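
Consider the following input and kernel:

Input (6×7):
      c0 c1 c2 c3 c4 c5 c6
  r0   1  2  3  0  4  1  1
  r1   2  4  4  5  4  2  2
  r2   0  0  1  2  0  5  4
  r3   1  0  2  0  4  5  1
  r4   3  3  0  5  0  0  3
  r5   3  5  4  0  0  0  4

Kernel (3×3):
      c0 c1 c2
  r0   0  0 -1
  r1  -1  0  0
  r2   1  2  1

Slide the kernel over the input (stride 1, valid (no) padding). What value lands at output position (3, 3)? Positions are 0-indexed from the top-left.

-10

The receptive field on the input at this output position is [0 4 5 / 5 0 0 / 0 0 0]. Elementwise product with the kernel and sum: 5·-1 + 5·-1 + 0·1 + 0·2 + 0·1.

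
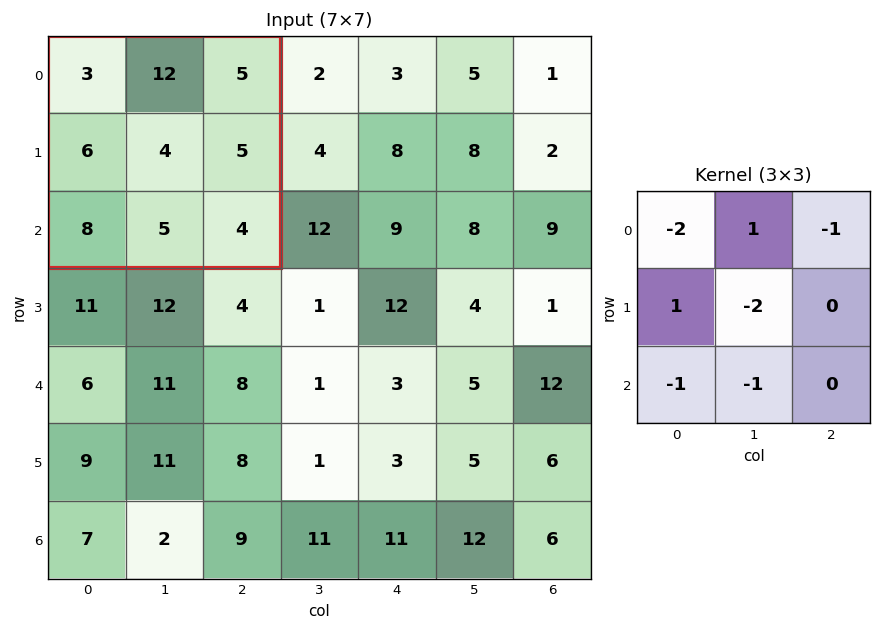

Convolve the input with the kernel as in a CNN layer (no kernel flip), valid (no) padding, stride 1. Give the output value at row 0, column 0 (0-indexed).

The receptive field on the input at this output position is [3 12 5 / 6 4 5 / 8 5 4]. Elementwise product with the kernel and sum: 3·-2 + 12·1 + 5·-1 + 6·1 + 4·-2 + 8·-1 + 5·-1.

-14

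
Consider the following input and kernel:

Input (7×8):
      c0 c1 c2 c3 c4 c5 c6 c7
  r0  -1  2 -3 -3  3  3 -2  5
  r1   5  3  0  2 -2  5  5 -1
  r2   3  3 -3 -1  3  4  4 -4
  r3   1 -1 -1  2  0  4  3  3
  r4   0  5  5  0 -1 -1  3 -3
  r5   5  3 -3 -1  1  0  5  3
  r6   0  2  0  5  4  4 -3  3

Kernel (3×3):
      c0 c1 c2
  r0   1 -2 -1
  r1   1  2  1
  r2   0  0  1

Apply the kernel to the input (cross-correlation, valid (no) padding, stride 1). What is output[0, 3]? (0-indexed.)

The receptive field on the input at this output position is [-3 3 3 / 2 -2 5 / -1 3 4]. Elementwise product with the kernel and sum: -3·1 + 3·-2 + 3·-1 + 2·1 + -2·2 + 5·1 + 4·1.

-5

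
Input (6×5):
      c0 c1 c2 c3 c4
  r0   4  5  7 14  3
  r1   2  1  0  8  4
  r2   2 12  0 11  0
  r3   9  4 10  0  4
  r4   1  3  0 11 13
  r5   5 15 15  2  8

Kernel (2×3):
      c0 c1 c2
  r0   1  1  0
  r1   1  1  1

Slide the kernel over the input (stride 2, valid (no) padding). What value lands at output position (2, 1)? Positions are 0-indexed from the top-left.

36

The receptive field on the input at this output position is [0 11 13 / 15 2 8]. Elementwise product with the kernel and sum: 0·1 + 11·1 + 15·1 + 2·1 + 8·1.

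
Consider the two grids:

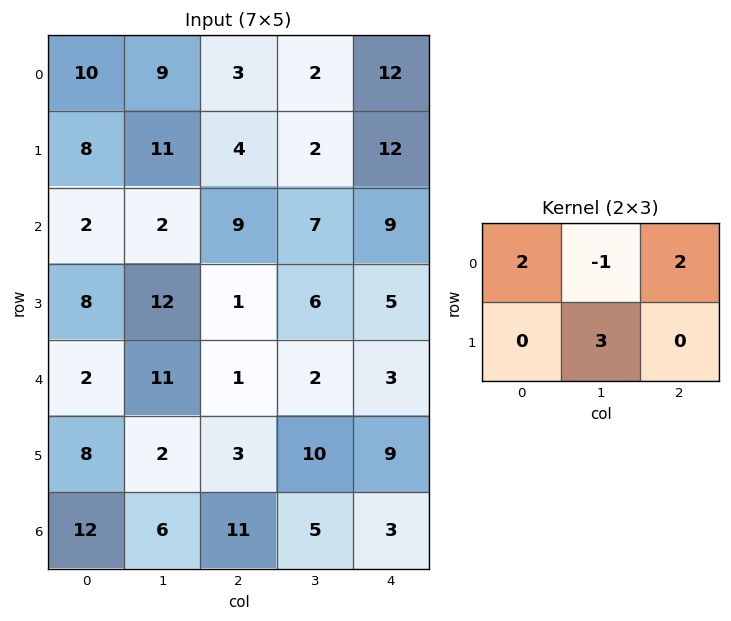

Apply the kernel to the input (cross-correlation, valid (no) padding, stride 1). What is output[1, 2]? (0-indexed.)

51

The receptive field on the input at this output position is [4 2 12 / 9 7 9]. Elementwise product with the kernel and sum: 4·2 + 2·-1 + 12·2 + 7·3.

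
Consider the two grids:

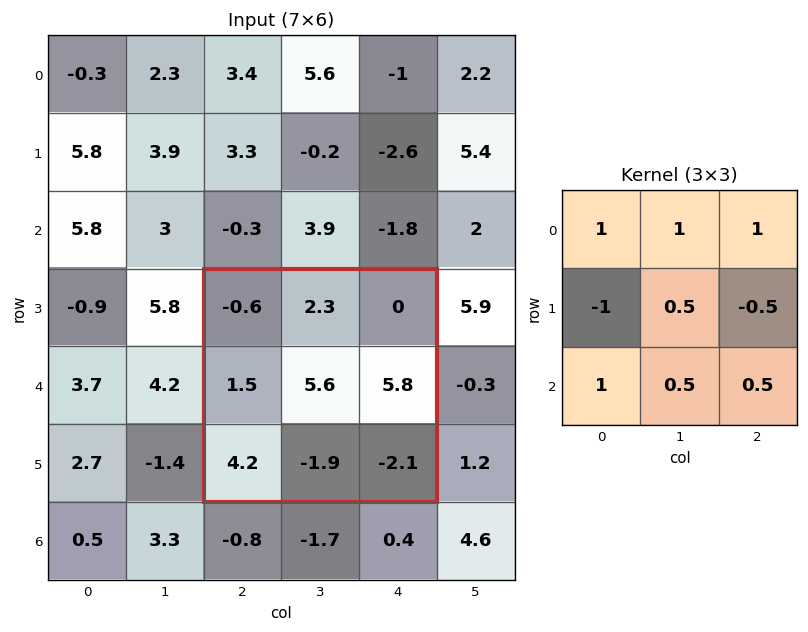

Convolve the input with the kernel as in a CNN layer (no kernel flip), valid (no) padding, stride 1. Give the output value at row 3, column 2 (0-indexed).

2.3

The receptive field on the input at this output position is [-0.6 2.3 0 / 1.5 5.6 5.8 / 4.2 -1.9 -2.1]. Elementwise product with the kernel and sum: -0.6·1 + 2.3·1 + 0·1 + 1.5·-1 + 5.6·0.5 + 5.8·-0.5 + 4.2·1 + -1.9·0.5 + -2.1·0.5.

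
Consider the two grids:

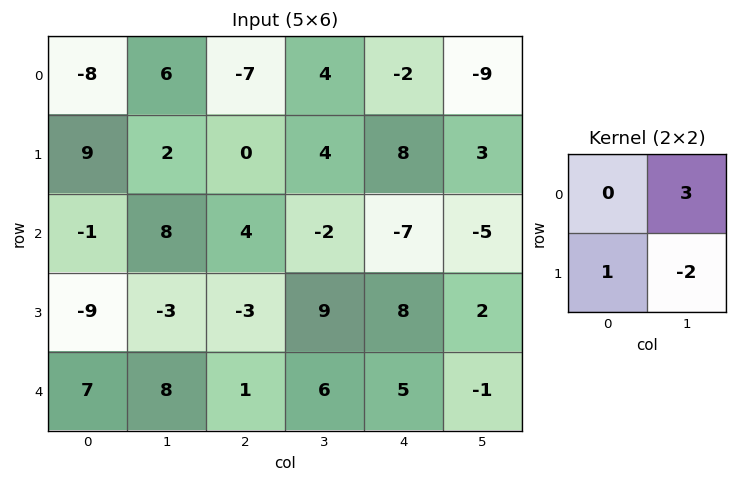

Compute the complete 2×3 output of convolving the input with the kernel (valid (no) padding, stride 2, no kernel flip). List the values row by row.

Output[0,0]: The receptive field on the input at this output position is [-8 6 / 9 2]. Elementwise product with the kernel and sum: 6·3 + 9·1 + 2·-2.
Output[0,1]: The receptive field on the input at this output position is [-7 4 / 0 4]. Elementwise product with the kernel and sum: 4·3 + 0·1 + 4·-2.

23 4 -25
21 -27 -11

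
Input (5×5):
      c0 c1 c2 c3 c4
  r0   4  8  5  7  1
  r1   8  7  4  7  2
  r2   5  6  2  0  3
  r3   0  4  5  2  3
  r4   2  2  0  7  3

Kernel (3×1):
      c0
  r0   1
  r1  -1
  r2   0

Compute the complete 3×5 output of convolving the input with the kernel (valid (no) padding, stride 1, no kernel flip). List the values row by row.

Output[0,0]: The receptive field on the input at this output position is [4 / 8 / 5]. Elementwise product with the kernel and sum: 4·1 + 8·-1.

-4 1 1 0 -1
3 1 2 7 -1
5 2 -3 -2 0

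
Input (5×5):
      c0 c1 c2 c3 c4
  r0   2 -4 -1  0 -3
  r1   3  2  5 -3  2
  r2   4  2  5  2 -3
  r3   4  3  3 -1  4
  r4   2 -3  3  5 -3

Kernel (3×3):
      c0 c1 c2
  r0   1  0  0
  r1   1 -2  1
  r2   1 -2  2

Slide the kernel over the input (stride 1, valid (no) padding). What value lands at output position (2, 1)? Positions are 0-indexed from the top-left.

-1

The receptive field on the input at this output position is [2 5 2 / 3 3 -1 / -3 3 5]. Elementwise product with the kernel and sum: 2·1 + 3·1 + 3·-2 + -1·1 + -3·1 + 3·-2 + 5·2.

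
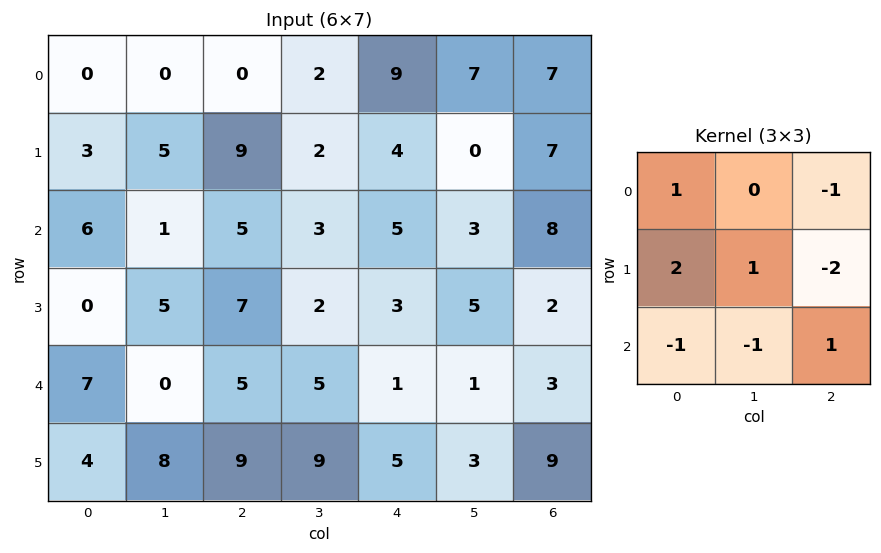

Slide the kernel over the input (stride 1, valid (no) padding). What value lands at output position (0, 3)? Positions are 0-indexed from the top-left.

The receptive field on the input at this output position is [2 9 7 / 2 4 0 / 3 5 3]. Elementwise product with the kernel and sum: 2·1 + 7·-1 + 2·2 + 4·1 + 0·-2 + 3·-1 + 5·-1 + 3·1.

-2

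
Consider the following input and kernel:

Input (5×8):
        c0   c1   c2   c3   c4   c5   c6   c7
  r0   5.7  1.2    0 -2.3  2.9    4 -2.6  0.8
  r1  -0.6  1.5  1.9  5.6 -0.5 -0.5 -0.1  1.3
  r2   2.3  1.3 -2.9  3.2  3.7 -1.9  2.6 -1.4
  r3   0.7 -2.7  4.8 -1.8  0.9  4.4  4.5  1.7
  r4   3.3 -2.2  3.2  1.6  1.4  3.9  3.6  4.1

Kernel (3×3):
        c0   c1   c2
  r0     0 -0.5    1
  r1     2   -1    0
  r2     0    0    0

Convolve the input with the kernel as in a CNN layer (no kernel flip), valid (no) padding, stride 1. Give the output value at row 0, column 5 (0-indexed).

1.2

The receptive field on the input at this output position is [4 -2.6 0.8 / -0.5 -0.1 1.3 / -1.9 2.6 -1.4]. Elementwise product with the kernel and sum: -2.6·-0.5 + 0.8·1 + -0.5·2 + -0.1·-1.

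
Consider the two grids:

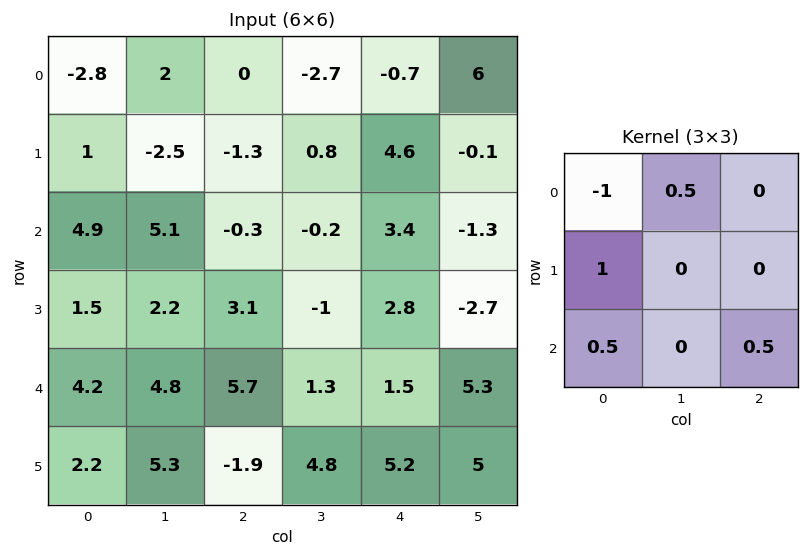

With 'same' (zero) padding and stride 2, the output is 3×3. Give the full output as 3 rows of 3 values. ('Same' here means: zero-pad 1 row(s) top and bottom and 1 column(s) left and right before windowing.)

Output[0,0]: The receptive field on the zero-padded input at this output position is [0 0 0 / 0 -2.8 2 / 0 1 -2.5]. Elementwise product with the kernel and sum: 0·-1 + 0·0.5 + 0·1 + 0·0.5 + -2.5·0.5.
Output[0,1]: The receptive field on the zero-padded input at this output position is [0 0 0 / 2 0 -2.7 / -2.5 -1.3 0.8]. Elementwise product with the kernel and sum: 0·-1 + 0·0.5 + 2·1 + -2.5·0.5 + 0.8·0.5.

-1.25 1.15 -2.35
1.6 7.55 -0.55
3.4 9.2 8.6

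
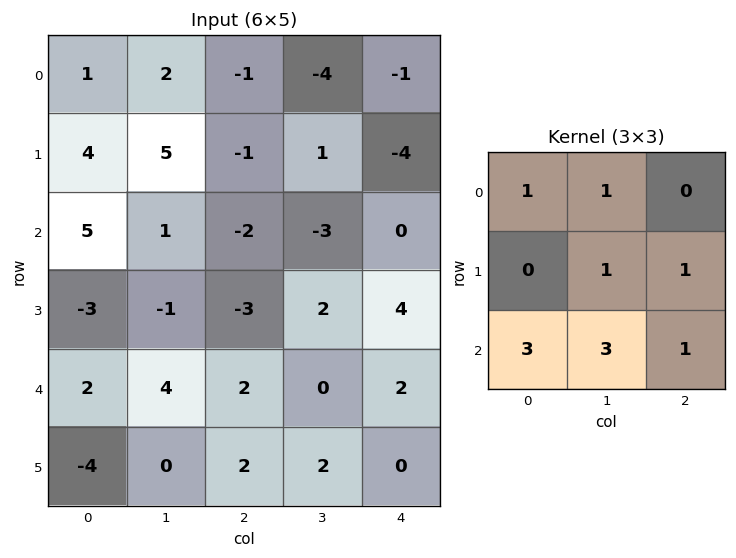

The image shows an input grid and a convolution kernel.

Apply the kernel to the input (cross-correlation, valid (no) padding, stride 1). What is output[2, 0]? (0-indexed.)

22

The receptive field on the input at this output position is [5 1 -2 / -3 -1 -3 / 2 4 2]. Elementwise product with the kernel and sum: 5·1 + 1·1 + -1·1 + -3·1 + 2·3 + 4·3 + 2·1.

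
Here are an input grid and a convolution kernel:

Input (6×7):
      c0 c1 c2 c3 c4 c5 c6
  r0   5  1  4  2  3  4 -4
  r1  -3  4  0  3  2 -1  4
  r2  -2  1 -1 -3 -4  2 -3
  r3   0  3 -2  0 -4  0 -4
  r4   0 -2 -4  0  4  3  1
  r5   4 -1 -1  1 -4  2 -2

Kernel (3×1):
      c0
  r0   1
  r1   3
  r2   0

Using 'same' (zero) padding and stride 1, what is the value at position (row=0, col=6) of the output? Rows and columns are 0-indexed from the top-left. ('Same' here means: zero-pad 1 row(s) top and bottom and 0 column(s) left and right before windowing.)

-12

The receptive field on the zero-padded input at this output position is [0 / -4 / 4]. Elementwise product with the kernel and sum: 0·1 + -4·3.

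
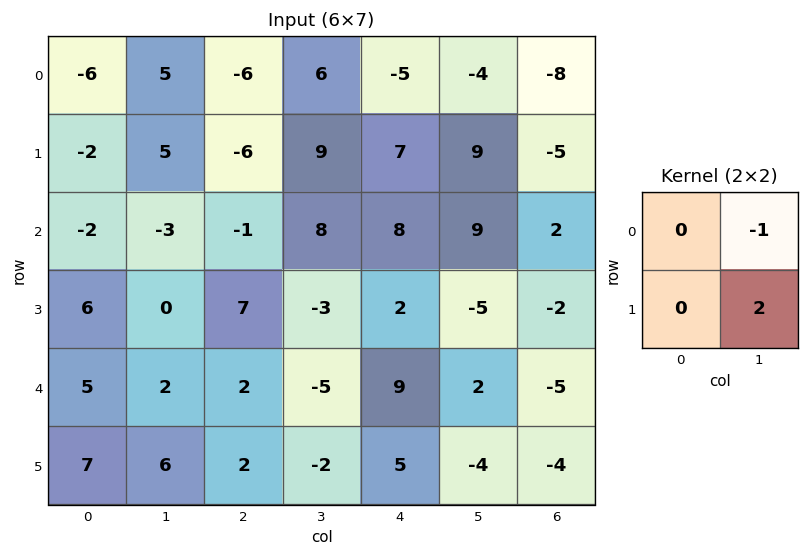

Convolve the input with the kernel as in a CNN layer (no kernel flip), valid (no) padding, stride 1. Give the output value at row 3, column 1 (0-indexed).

The receptive field on the input at this output position is [0 7 / 2 2]. Elementwise product with the kernel and sum: 7·-1 + 2·2.

-3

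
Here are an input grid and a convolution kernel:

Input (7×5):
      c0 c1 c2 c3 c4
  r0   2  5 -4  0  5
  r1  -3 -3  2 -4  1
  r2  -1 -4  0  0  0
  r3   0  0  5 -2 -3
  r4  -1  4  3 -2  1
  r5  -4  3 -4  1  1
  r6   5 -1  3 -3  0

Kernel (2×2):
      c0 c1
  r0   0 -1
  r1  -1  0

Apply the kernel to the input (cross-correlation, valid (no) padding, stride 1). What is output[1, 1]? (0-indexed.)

The receptive field on the input at this output position is [-3 2 / -4 0]. Elementwise product with the kernel and sum: 2·-1 + -4·-1.

2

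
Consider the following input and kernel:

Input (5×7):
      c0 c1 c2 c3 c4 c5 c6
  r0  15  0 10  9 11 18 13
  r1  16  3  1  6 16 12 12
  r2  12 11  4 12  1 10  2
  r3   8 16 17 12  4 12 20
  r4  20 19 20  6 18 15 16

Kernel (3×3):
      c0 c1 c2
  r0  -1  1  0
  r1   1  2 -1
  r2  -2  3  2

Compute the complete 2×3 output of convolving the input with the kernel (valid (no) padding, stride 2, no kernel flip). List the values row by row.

Output[0,0]: The receptive field on the input at this output position is [15 0 10 / 16 3 1 / 12 11 4]. Elementwise product with the kernel and sum: 15·-1 + 0·1 + 16·1 + 3·2 + 1·-1 + 12·-2 + 11·3 + 4·2.
Output[0,1]: The receptive field on the input at this output position is [10 9 11 / 1 6 16 / 4 12 1]. Elementwise product with the kernel and sum: 10·-1 + 9·1 + 1·1 + 6·2 + 16·-1 + 4·-2 + 12·3 + 1·2.

23 26 67
79 59 58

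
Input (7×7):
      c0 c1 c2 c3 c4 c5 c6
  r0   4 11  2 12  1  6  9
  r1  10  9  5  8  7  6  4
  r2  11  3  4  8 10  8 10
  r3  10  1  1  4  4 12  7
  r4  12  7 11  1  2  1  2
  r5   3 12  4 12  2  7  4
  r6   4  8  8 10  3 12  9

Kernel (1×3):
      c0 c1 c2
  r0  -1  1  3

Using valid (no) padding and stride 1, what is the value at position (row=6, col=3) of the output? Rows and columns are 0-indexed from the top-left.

The receptive field on the input at this output position is [10 3 12]. Elementwise product with the kernel and sum: 10·-1 + 3·1 + 12·3.

29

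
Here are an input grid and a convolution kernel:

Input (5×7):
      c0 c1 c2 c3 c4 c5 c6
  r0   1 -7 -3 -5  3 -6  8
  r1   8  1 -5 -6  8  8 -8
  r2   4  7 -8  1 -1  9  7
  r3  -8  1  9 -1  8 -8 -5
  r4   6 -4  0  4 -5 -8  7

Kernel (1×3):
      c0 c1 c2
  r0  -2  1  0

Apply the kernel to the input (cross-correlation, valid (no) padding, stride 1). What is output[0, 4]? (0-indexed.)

The receptive field on the input at this output position is [3 -6 8]. Elementwise product with the kernel and sum: 3·-2 + -6·1.

-12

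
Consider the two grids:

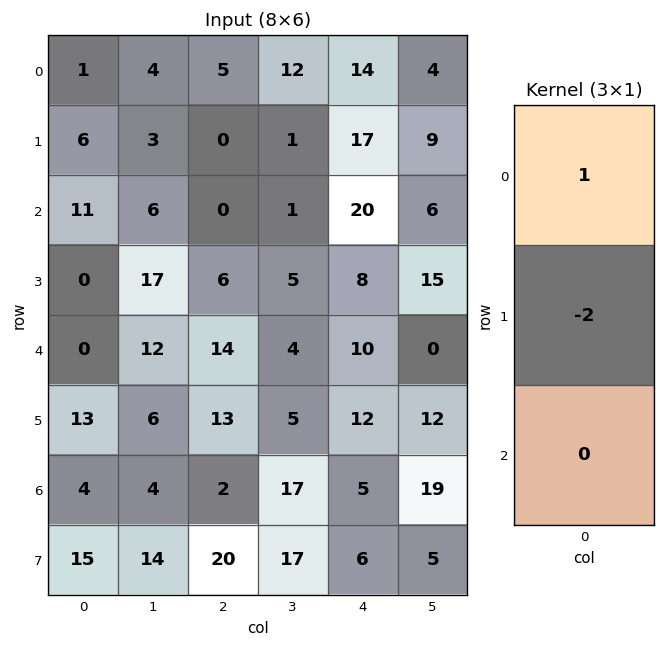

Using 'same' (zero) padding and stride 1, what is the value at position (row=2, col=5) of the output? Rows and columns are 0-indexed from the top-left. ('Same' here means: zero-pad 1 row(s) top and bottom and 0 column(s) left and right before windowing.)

The receptive field on the zero-padded input at this output position is [9 / 6 / 15]. Elementwise product with the kernel and sum: 9·1 + 6·-2.

-3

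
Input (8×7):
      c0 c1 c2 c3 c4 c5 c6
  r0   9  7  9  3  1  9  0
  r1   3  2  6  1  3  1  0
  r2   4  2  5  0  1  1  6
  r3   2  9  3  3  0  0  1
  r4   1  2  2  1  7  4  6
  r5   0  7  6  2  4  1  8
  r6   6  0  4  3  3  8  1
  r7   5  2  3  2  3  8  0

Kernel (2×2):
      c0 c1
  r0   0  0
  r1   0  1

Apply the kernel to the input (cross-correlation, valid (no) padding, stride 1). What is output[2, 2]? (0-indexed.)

3

The receptive field on the input at this output position is [5 0 / 3 3]. Elementwise product with the kernel and sum: 3·1.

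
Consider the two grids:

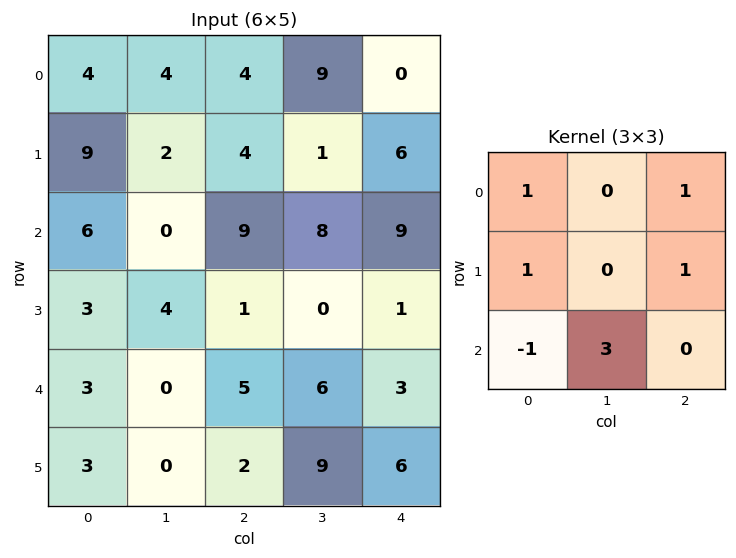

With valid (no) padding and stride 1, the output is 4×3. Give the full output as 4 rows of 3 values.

Output[0,0]: The receptive field on the input at this output position is [4 4 4 / 9 2 4 / 6 0 9]. Elementwise product with the kernel and sum: 4·1 + 4·1 + 9·1 + 4·1 + 6·-1 + 0·3.
Output[0,1]: The receptive field on the input at this output position is [4 4 9 / 2 4 1 / 0 9 8]. Elementwise product with the kernel and sum: 4·1 + 9·1 + 2·1 + 1·1 + 0·-1 + 9·3.

15 43 29
37 10 27
16 27 33
9 16 35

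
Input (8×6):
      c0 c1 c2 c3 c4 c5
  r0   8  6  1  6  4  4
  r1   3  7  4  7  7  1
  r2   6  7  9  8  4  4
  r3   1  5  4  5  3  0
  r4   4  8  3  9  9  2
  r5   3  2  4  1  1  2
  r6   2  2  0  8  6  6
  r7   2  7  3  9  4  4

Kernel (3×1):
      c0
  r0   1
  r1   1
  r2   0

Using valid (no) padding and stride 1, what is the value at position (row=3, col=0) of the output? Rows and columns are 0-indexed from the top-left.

The receptive field on the input at this output position is [1 / 4 / 3]. Elementwise product with the kernel and sum: 1·1 + 4·1.

5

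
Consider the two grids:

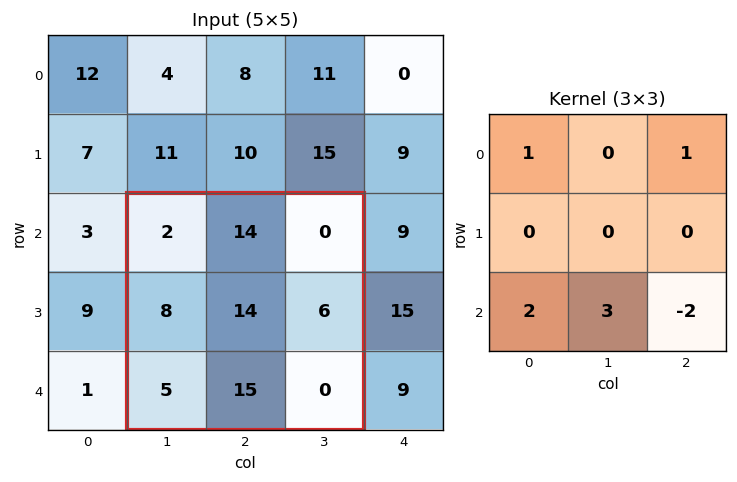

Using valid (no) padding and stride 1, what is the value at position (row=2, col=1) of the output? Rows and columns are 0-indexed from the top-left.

57

The receptive field on the input at this output position is [2 14 0 / 8 14 6 / 5 15 0]. Elementwise product with the kernel and sum: 2·1 + 0·1 + 5·2 + 15·3 + 0·-2.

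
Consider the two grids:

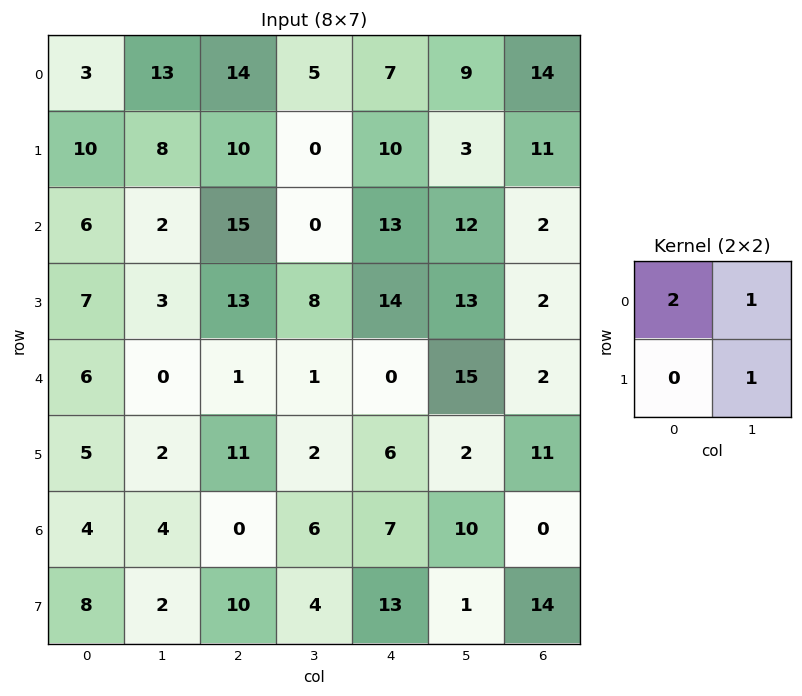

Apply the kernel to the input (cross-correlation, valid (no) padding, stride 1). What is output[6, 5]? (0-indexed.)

The receptive field on the input at this output position is [10 0 / 1 14]. Elementwise product with the kernel and sum: 10·2 + 0·1 + 14·1.

34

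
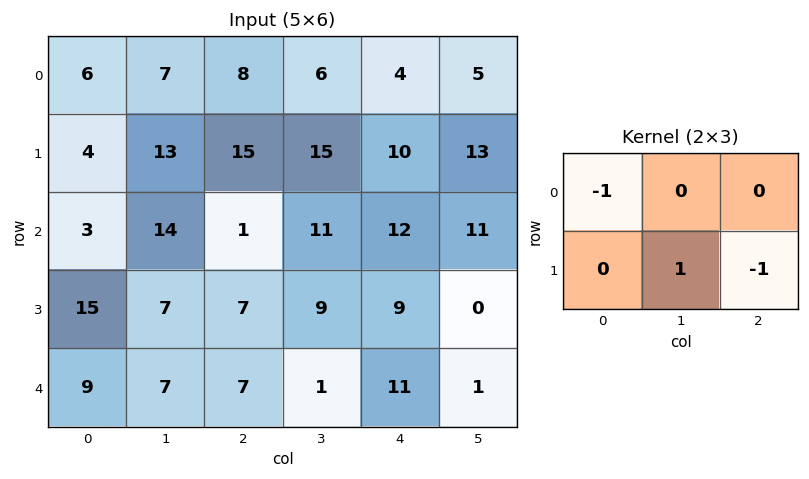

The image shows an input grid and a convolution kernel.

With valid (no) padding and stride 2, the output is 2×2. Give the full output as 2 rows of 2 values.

Output[0,0]: The receptive field on the input at this output position is [6 7 8 / 4 13 15]. Elementwise product with the kernel and sum: 6·-1 + 13·1 + 15·-1.
Output[0,1]: The receptive field on the input at this output position is [8 6 4 / 15 15 10]. Elementwise product with the kernel and sum: 8·-1 + 15·1 + 10·-1.

-8 -3
-3 -1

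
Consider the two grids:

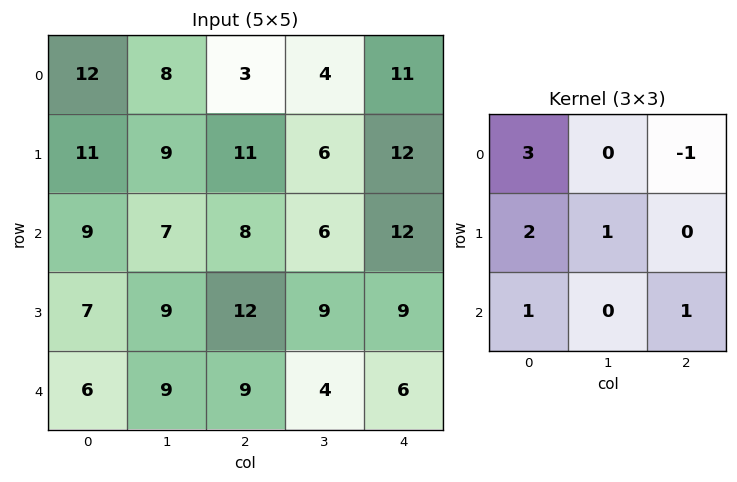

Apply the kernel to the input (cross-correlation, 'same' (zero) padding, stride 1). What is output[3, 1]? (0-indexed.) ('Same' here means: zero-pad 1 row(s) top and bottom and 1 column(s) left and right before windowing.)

The receptive field on the zero-padded input at this output position is [9 7 8 / 7 9 12 / 6 9 9]. Elementwise product with the kernel and sum: 9·3 + 8·-1 + 7·2 + 9·1 + 6·1 + 9·1.

57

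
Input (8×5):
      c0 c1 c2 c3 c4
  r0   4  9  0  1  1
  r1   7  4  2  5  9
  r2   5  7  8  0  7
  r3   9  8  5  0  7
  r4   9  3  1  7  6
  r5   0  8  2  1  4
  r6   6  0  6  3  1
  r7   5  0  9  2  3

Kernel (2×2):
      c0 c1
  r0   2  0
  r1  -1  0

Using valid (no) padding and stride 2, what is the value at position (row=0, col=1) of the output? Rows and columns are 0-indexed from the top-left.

-2

The receptive field on the input at this output position is [0 1 / 2 5]. Elementwise product with the kernel and sum: 0·2 + 2·-1.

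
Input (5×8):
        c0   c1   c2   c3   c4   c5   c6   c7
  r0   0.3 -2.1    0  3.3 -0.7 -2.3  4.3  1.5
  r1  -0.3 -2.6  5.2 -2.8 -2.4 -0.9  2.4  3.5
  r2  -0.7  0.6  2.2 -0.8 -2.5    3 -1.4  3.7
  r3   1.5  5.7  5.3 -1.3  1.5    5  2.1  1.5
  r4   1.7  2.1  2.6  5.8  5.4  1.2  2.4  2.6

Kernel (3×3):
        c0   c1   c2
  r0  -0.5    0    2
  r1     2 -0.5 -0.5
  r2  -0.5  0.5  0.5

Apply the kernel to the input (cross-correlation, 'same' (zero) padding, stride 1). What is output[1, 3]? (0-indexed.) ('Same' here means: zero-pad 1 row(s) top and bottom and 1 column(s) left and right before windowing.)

8.85

The receptive field on the zero-padded input at this output position is [0 3.3 -0.7 / 5.2 -2.8 -2.4 / 2.2 -0.8 -2.5]. Elementwise product with the kernel and sum: 0·-0.5 + -0.7·2 + 5.2·2 + -2.8·-0.5 + -2.4·-0.5 + 2.2·-0.5 + -0.8·0.5 + -2.5·0.5.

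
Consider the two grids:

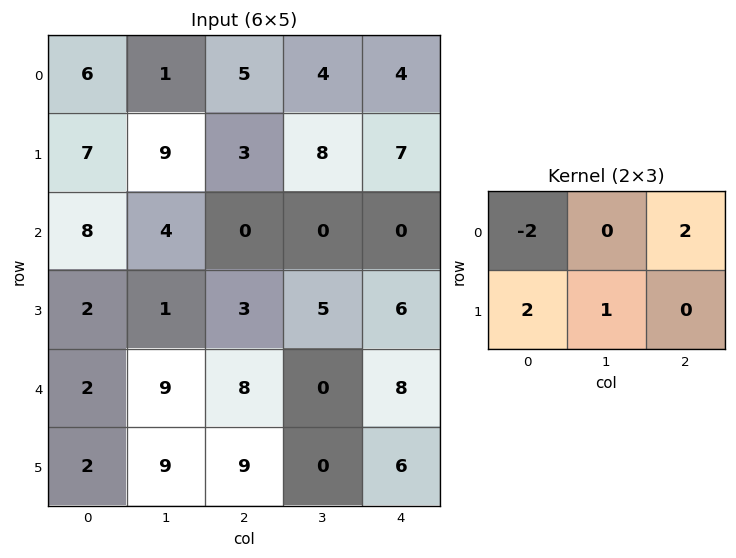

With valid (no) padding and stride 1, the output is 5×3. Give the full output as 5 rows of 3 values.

Output[0,0]: The receptive field on the input at this output position is [6 1 5 / 7 9 3]. Elementwise product with the kernel and sum: 6·-2 + 5·2 + 7·2 + 9·1.

21 27 12
12 6 8
-11 -3 11
15 34 22
25 9 18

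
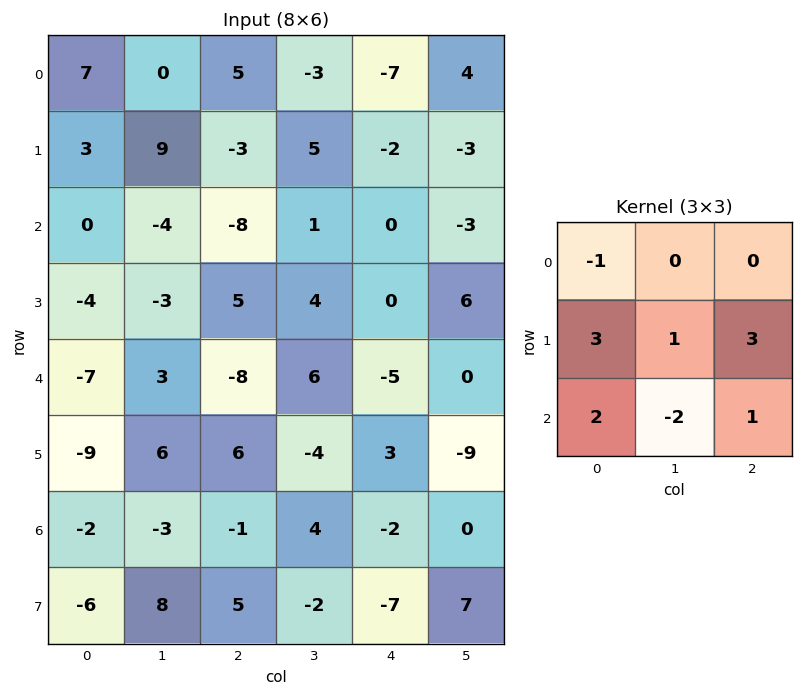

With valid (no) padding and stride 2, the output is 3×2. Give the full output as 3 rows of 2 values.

2 -33
-28 -6
5 19

Output[0,0]: The receptive field on the input at this output position is [7 0 5 / 3 9 -3 / 0 -4 -8]. Elementwise product with the kernel and sum: 7·-1 + 3·3 + 9·1 + -3·3 + 0·2 + -4·-2 + -8·1.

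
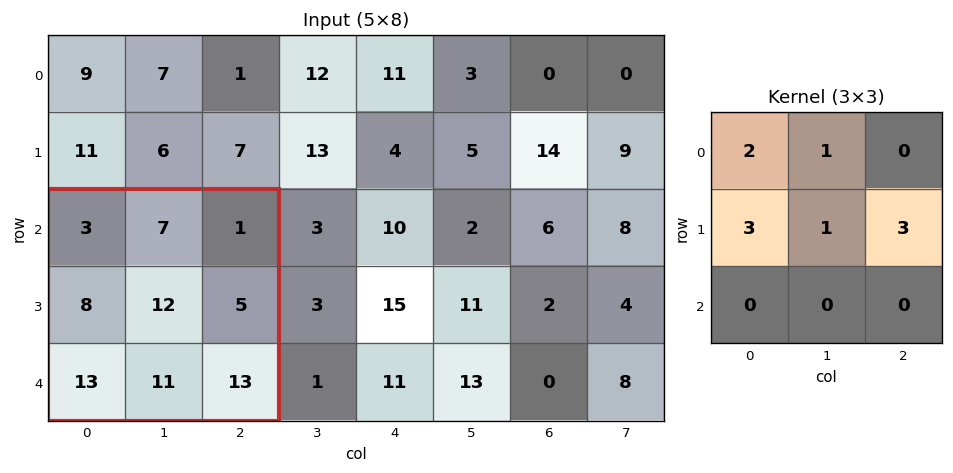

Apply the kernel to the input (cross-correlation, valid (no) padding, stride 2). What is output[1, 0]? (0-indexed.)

64

The receptive field on the input at this output position is [3 7 1 / 8 12 5 / 13 11 13]. Elementwise product with the kernel and sum: 3·2 + 7·1 + 8·3 + 12·1 + 5·3.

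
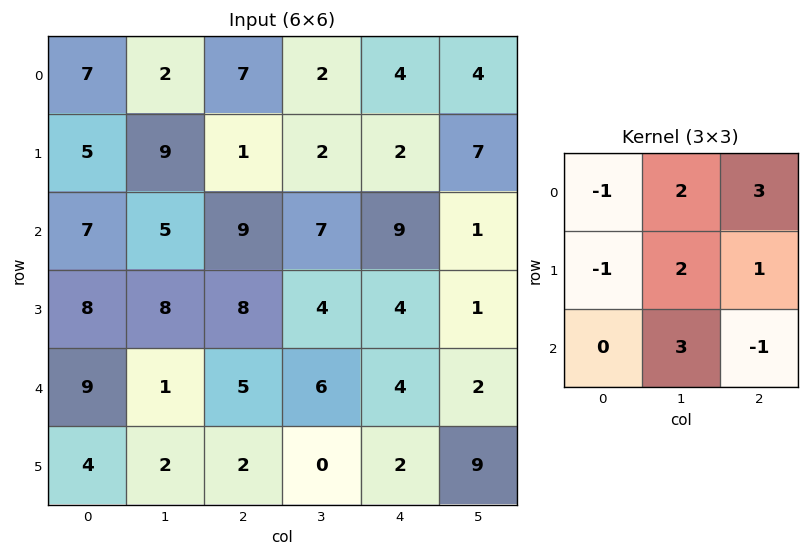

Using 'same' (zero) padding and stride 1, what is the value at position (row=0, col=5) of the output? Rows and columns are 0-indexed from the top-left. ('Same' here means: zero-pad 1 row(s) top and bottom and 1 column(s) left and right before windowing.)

25

The receptive field on the zero-padded input at this output position is [0 0 0 / 4 4 0 / 2 7 0]. Elementwise product with the kernel and sum: 0·-1 + 0·2 + 0·3 + 4·-1 + 4·2 + 0·1 + 7·3 + 0·-1.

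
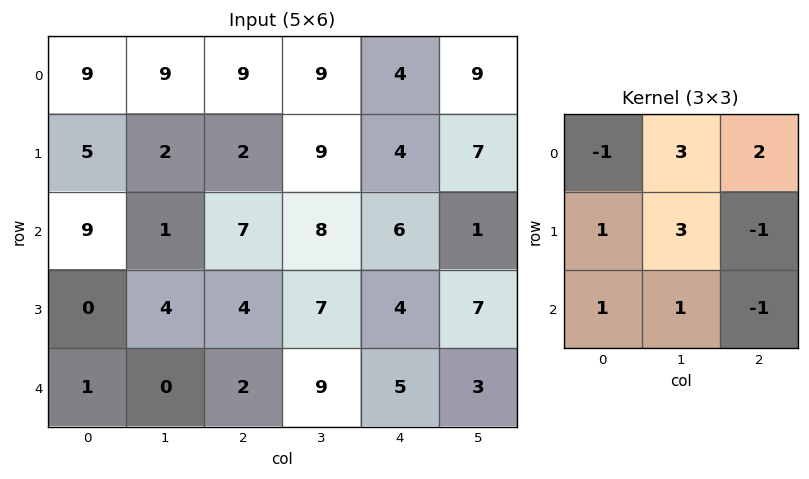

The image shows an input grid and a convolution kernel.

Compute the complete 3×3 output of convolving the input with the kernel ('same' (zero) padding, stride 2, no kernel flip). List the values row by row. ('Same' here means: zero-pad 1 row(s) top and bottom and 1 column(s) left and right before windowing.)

Output[0,0]: The receptive field on the zero-padded input at this output position is [0 0 0 / 0 9 9 / 0 5 2]. Elementwise product with the kernel and sum: 0·-1 + 0·3 + 0·2 + 0·1 + 9·3 + 9·-1 + 0·1 + 5·1 + 2·-1.
Output[0,1]: The receptive field on the zero-padded input at this output position is [0 0 0 / 9 9 9 / 2 2 9]. Elementwise product with the kernel and sum: 0·-1 + 0·3 + 0·2 + 9·1 + 9·3 + 9·-1 + 2·1 + 2·1 + 9·-1.

21 22 18
41 37 46
11 19 40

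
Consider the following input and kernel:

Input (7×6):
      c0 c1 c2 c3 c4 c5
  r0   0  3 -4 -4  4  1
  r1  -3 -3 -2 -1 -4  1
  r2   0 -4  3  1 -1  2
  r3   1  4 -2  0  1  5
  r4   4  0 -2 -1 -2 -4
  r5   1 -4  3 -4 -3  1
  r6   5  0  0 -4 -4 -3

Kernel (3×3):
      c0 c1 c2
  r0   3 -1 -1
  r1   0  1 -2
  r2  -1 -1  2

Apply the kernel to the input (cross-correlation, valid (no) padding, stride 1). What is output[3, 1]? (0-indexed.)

7

The receptive field on the input at this output position is [4 -2 0 / 0 -2 -1 / -4 3 -4]. Elementwise product with the kernel and sum: 4·3 + -2·-1 + 0·-1 + -2·1 + -1·-2 + -4·-1 + 3·-1 + -4·2.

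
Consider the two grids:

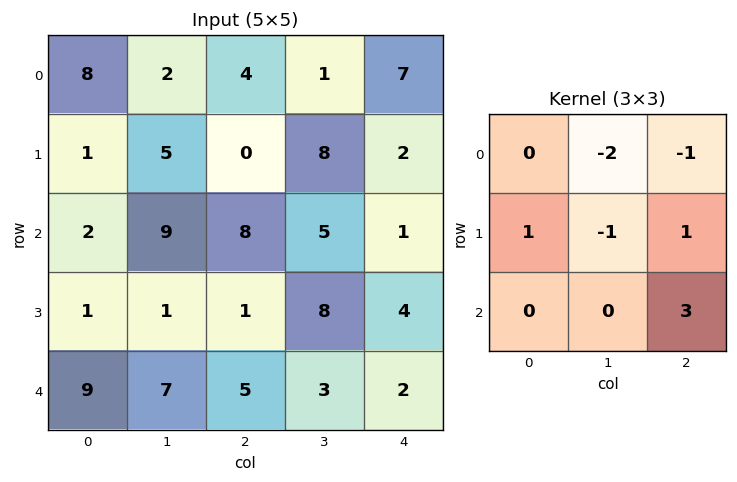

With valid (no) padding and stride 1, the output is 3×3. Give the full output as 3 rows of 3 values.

12 19 -12
-6 22 -2
-10 -4 -8

Output[0,0]: The receptive field on the input at this output position is [8 2 4 / 1 5 0 / 2 9 8]. Elementwise product with the kernel and sum: 2·-2 + 4·-1 + 1·1 + 5·-1 + 0·1 + 8·3.
Output[0,1]: The receptive field on the input at this output position is [2 4 1 / 5 0 8 / 9 8 5]. Elementwise product with the kernel and sum: 4·-2 + 1·-1 + 5·1 + 0·-1 + 8·1 + 5·3.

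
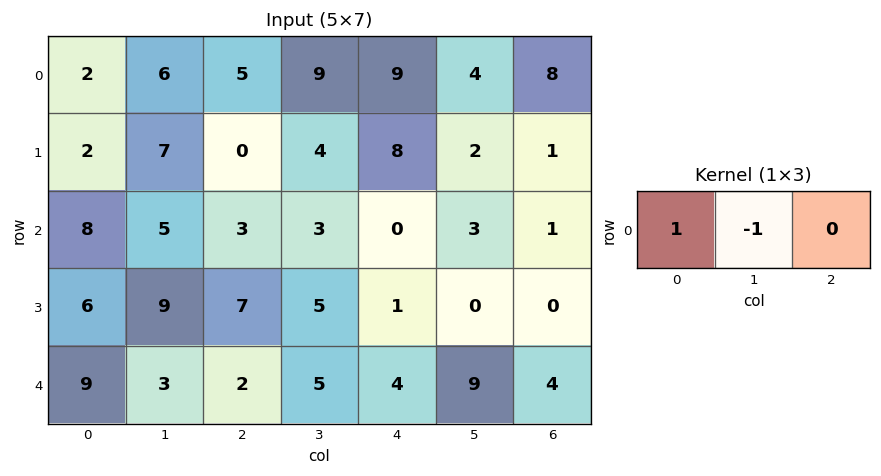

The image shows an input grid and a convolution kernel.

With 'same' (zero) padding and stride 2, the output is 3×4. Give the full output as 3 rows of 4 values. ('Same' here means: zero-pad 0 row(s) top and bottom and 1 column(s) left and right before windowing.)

Output[0,0]: The receptive field on the zero-padded input at this output position is [0 2 6]. Elementwise product with the kernel and sum: 0·1 + 2·-1.
Output[0,1]: The receptive field on the zero-padded input at this output position is [6 5 9]. Elementwise product with the kernel and sum: 6·1 + 5·-1.

-2 1 0 -4
-8 2 3 2
-9 1 1 5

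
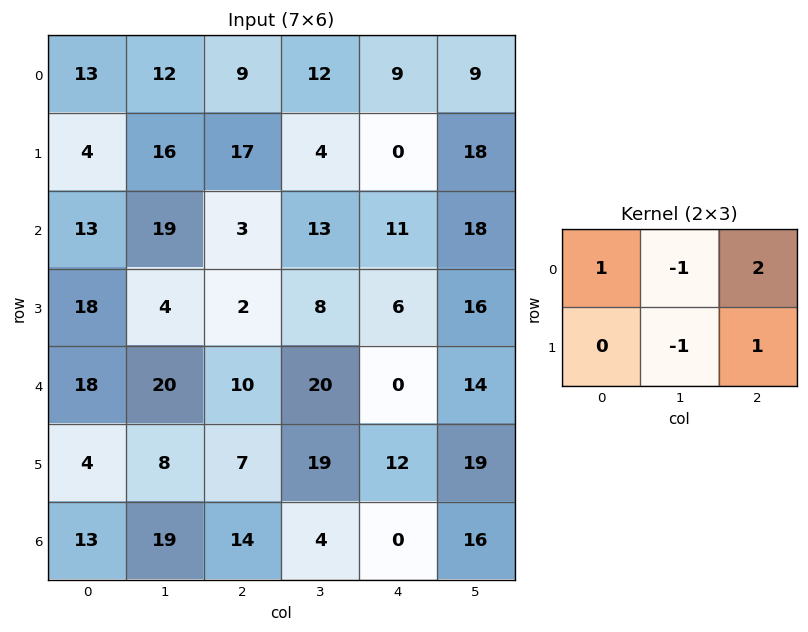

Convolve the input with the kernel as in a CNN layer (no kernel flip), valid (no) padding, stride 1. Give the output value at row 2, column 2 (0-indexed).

The receptive field on the input at this output position is [3 13 11 / 2 8 6]. Elementwise product with the kernel and sum: 3·1 + 13·-1 + 11·2 + 8·-1 + 6·1.

10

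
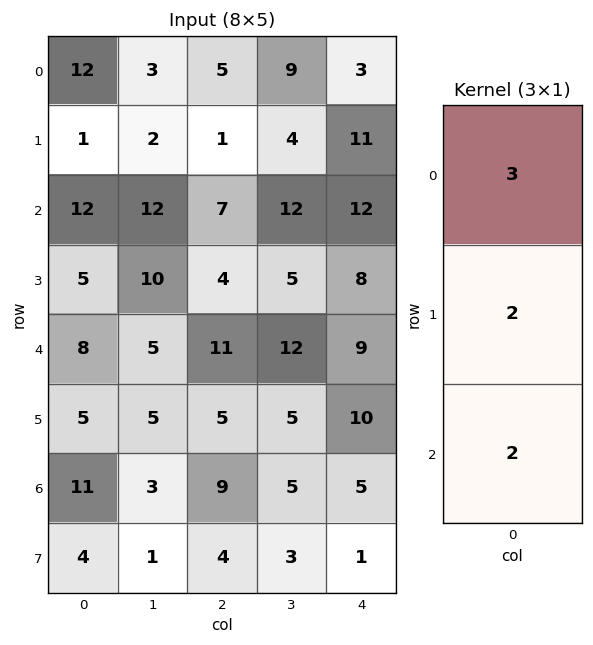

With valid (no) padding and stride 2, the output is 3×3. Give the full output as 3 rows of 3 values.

62 31 55
62 51 70
56 61 57

Output[0,0]: The receptive field on the input at this output position is [12 / 1 / 12]. Elementwise product with the kernel and sum: 12·3 + 1·2 + 12·2.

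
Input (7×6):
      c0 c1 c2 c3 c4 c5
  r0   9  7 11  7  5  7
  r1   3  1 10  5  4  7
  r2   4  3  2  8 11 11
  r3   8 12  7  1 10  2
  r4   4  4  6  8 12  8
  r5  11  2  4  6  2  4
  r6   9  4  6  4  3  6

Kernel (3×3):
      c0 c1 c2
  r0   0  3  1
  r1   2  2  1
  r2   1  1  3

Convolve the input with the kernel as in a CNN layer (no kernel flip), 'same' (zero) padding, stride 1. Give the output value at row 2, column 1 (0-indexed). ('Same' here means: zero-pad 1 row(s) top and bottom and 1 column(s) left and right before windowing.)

The receptive field on the zero-padded input at this output position is [3 1 10 / 4 3 2 / 8 12 7]. Elementwise product with the kernel and sum: 1·3 + 10·1 + 4·2 + 3·2 + 2·1 + 8·1 + 12·1 + 7·3.

70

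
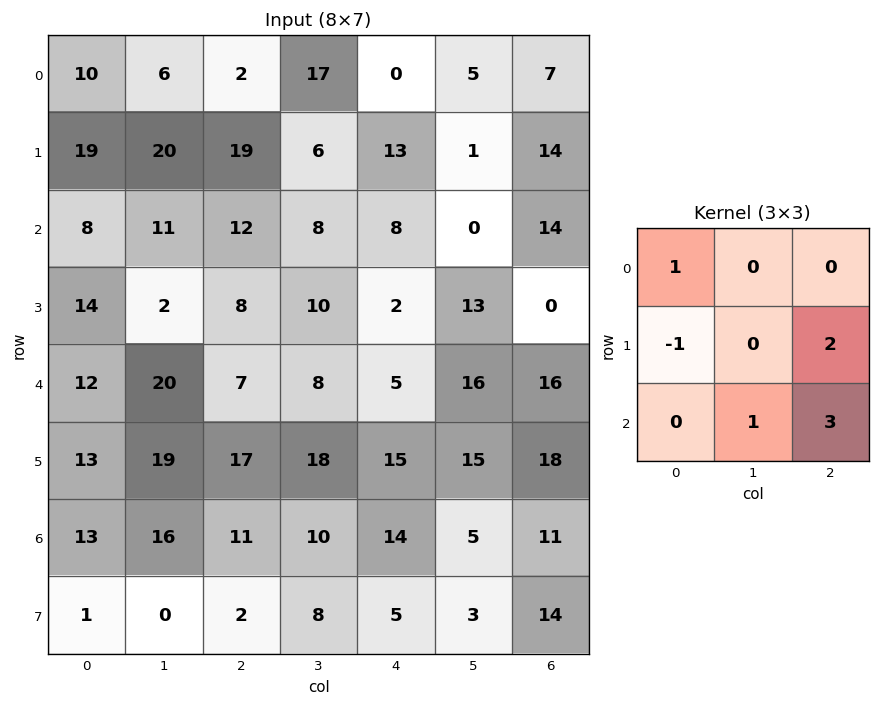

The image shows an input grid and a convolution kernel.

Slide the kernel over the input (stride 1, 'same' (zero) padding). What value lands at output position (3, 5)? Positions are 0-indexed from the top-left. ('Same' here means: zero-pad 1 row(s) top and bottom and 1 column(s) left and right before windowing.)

The receptive field on the zero-padded input at this output position is [8 0 14 / 2 13 0 / 5 16 16]. Elementwise product with the kernel and sum: 8·1 + 2·-1 + 0·2 + 16·1 + 16·3.

70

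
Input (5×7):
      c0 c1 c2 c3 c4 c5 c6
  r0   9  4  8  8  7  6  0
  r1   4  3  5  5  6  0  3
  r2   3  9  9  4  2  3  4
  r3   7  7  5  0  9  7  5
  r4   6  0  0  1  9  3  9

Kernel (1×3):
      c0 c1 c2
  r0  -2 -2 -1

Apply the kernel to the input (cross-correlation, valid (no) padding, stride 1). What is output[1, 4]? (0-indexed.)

The receptive field on the input at this output position is [6 0 3]. Elementwise product with the kernel and sum: 6·-2 + 0·-2 + 3·-1.

-15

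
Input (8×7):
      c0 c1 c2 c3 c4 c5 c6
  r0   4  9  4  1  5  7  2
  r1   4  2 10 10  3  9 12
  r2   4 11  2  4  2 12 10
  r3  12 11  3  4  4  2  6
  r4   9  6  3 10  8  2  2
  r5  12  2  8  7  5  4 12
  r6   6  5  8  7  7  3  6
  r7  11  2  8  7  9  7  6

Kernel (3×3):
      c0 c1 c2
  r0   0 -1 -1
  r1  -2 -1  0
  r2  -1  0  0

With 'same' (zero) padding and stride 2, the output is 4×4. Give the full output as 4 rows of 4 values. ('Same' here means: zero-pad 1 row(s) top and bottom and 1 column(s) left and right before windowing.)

-4 -24 -17 -25
-10 -55 -26 -48
-32 -24 -41 -16
-20 -35 -37 -31

Output[0,0]: The receptive field on the zero-padded input at this output position is [0 0 0 / 0 4 9 / 0 4 2]. Elementwise product with the kernel and sum: 0·-1 + 0·-1 + 0·-2 + 4·-1 + 0·-1.
Output[0,1]: The receptive field on the zero-padded input at this output position is [0 0 0 / 9 4 1 / 2 10 10]. Elementwise product with the kernel and sum: 0·-1 + 0·-1 + 9·-2 + 4·-1 + 2·-1.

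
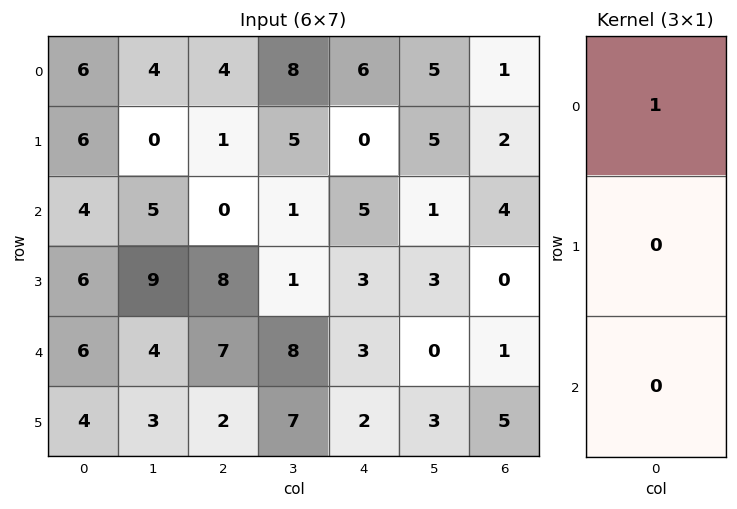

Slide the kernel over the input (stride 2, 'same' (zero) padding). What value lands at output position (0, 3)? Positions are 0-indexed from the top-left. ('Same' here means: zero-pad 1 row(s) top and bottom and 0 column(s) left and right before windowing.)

0

The receptive field on the zero-padded input at this output position is [0 / 1 / 2]. Elementwise product with the kernel and sum: 0·1.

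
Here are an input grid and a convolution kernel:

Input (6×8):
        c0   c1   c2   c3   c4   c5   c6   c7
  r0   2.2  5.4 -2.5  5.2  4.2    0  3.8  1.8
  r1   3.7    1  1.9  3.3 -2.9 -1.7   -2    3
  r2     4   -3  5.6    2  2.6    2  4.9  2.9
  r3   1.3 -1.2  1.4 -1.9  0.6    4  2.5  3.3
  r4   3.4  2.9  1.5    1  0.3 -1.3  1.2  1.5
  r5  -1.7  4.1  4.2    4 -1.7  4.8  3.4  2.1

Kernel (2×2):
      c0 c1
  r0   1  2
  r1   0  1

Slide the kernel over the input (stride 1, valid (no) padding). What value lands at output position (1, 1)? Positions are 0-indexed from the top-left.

10.4

The receptive field on the input at this output position is [1 1.9 / -3 5.6]. Elementwise product with the kernel and sum: 1·1 + 1.9·2 + 5.6·1.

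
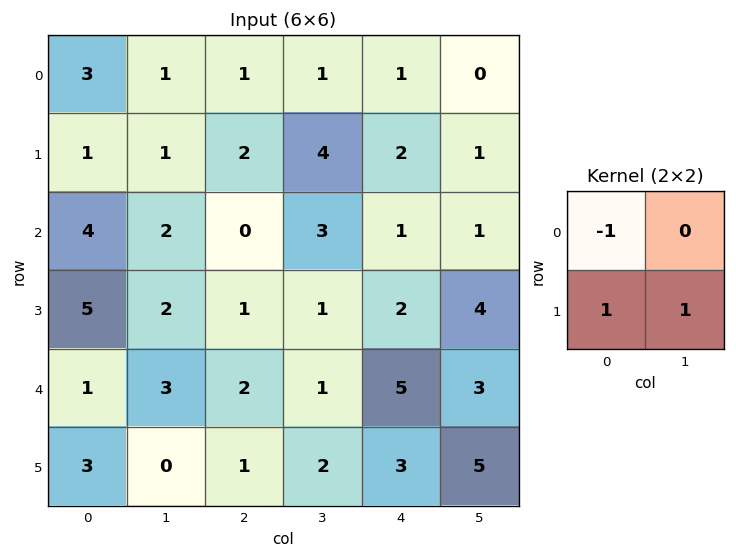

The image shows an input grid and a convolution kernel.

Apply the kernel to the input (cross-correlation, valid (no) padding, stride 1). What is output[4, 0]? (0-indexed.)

2

The receptive field on the input at this output position is [1 3 / 3 0]. Elementwise product with the kernel and sum: 1·-1 + 3·1 + 0·1.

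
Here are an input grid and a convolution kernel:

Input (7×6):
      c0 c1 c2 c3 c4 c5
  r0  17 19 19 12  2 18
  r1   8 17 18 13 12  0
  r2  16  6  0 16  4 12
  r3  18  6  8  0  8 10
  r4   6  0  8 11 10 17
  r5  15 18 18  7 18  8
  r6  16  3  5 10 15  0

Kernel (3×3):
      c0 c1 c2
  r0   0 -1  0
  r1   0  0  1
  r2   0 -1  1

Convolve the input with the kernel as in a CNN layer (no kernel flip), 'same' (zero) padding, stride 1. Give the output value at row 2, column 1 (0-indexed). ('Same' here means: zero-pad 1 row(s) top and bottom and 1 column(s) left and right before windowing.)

The receptive field on the zero-padded input at this output position is [8 17 18 / 16 6 0 / 18 6 8]. Elementwise product with the kernel and sum: 17·-1 + 0·1 + 6·-1 + 8·1.

-15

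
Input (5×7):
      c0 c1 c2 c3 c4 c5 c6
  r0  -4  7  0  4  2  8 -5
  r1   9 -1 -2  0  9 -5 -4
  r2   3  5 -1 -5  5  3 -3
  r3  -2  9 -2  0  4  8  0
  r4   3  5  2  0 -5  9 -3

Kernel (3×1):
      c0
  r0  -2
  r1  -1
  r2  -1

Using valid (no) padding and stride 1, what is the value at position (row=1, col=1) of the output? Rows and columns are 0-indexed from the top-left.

The receptive field on the input at this output position is [-1 / 5 / 9]. Elementwise product with the kernel and sum: -1·-2 + 5·-1 + 9·-1.

-12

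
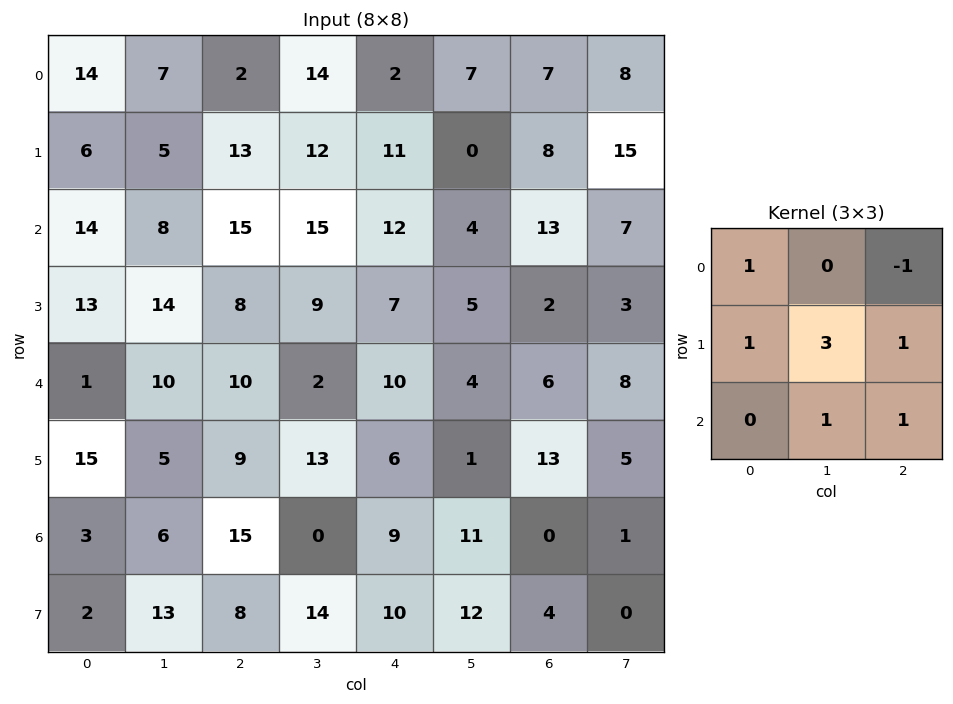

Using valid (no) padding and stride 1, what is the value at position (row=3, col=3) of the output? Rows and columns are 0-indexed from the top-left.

47

The receptive field on the input at this output position is [9 7 5 / 2 10 4 / 13 6 1]. Elementwise product with the kernel and sum: 9·1 + 5·-1 + 2·1 + 10·3 + 4·1 + 6·1 + 1·1.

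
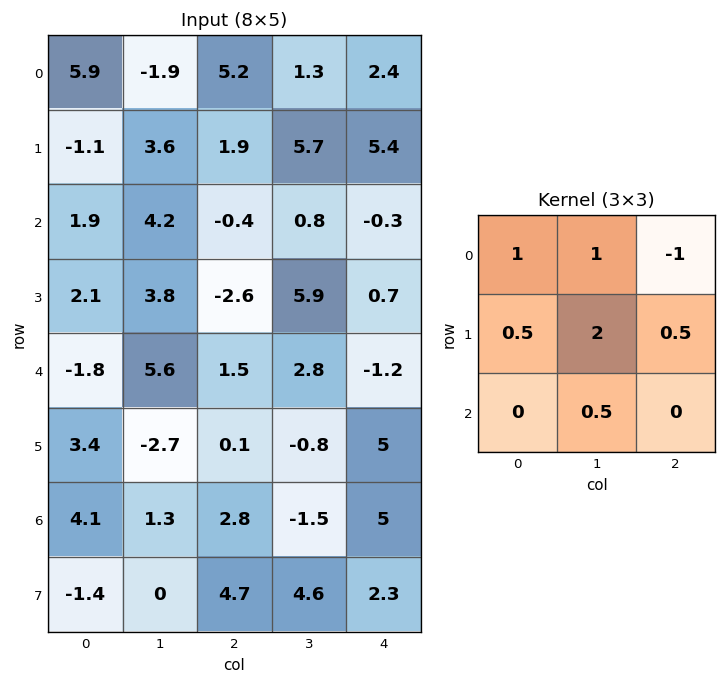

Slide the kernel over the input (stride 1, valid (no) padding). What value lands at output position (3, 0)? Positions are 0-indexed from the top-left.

18.2

The receptive field on the input at this output position is [2.1 3.8 -2.6 / -1.8 5.6 1.5 / 3.4 -2.7 0.1]. Elementwise product with the kernel and sum: 2.1·1 + 3.8·1 + -2.6·-1 + -1.8·0.5 + 5.6·2 + 1.5·0.5 + -2.7·0.5.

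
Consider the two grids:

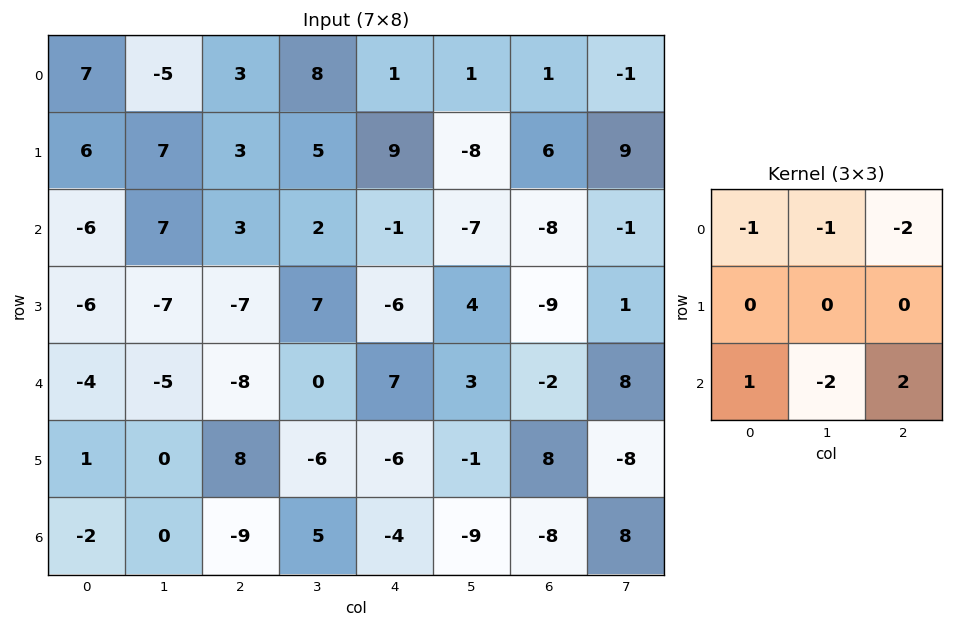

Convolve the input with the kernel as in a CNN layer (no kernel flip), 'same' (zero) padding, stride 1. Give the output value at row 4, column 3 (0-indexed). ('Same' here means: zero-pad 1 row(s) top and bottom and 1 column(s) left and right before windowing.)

The receptive field on the zero-padded input at this output position is [-7 7 -6 / -8 0 7 / 8 -6 -6]. Elementwise product with the kernel and sum: -7·-1 + 7·-1 + -6·-2 + 8·1 + -6·-2 + -6·2.

20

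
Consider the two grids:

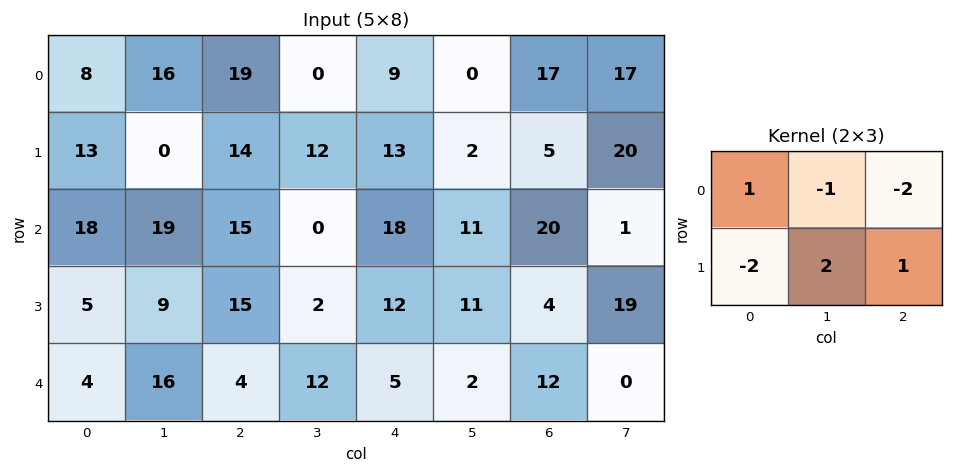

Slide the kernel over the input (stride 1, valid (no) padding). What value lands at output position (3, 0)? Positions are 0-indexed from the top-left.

-6

The receptive field on the input at this output position is [5 9 15 / 4 16 4]. Elementwise product with the kernel and sum: 5·1 + 9·-1 + 15·-2 + 4·-2 + 16·2 + 4·1.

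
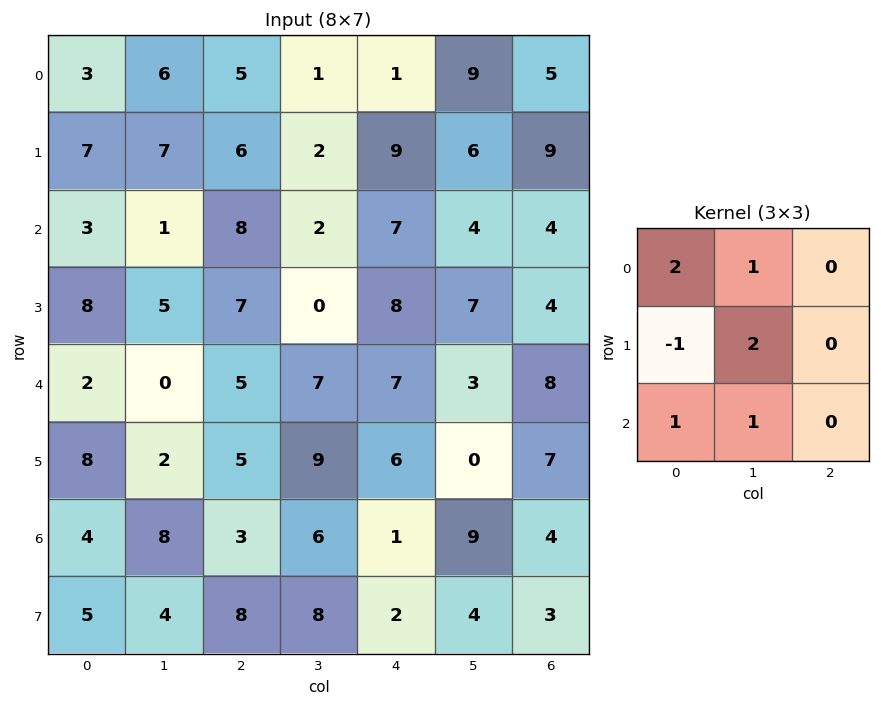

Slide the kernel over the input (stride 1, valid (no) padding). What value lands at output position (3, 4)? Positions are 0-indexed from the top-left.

The receptive field on the input at this output position is [8 7 4 / 7 3 8 / 6 0 7]. Elementwise product with the kernel and sum: 8·2 + 7·1 + 7·-1 + 3·2 + 6·1 + 0·1.

28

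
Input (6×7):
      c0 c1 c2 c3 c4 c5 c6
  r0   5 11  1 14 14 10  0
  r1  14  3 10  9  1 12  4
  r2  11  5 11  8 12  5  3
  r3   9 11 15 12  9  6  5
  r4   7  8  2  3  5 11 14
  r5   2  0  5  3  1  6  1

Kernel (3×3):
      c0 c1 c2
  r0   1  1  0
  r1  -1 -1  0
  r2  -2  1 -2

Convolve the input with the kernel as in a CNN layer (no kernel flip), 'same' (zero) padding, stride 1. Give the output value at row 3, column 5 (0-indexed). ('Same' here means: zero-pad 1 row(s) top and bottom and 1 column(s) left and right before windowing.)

The receptive field on the zero-padded input at this output position is [12 5 3 / 9 6 5 / 5 11 14]. Elementwise product with the kernel and sum: 12·1 + 5·1 + 9·-1 + 6·-1 + 5·-2 + 11·1 + 14·-2.

-25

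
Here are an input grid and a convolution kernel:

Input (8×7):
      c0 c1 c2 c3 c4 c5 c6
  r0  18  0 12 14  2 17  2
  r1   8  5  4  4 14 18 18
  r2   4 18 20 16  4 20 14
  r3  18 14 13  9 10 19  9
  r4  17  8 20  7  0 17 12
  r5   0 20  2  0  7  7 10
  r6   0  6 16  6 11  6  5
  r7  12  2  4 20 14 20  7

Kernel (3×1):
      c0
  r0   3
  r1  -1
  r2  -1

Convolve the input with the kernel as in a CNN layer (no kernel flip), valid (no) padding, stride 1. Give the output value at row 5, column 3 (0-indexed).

-26

The receptive field on the input at this output position is [0 / 6 / 20]. Elementwise product with the kernel and sum: 0·3 + 6·-1 + 20·-1.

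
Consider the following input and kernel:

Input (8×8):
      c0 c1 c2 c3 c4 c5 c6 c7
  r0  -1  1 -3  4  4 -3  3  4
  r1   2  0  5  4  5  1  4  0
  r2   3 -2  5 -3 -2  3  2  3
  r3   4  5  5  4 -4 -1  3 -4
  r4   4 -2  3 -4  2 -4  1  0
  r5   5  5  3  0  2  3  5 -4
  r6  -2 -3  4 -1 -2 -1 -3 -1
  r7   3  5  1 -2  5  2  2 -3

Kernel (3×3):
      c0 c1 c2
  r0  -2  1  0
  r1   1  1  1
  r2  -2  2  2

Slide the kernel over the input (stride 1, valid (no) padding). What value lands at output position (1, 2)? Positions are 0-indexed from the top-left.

-16

The receptive field on the input at this output position is [5 4 5 / 5 -3 -2 / 5 4 -4]. Elementwise product with the kernel and sum: 5·-2 + 4·1 + 5·1 + -3·1 + -2·1 + 5·-2 + 4·2 + -4·2.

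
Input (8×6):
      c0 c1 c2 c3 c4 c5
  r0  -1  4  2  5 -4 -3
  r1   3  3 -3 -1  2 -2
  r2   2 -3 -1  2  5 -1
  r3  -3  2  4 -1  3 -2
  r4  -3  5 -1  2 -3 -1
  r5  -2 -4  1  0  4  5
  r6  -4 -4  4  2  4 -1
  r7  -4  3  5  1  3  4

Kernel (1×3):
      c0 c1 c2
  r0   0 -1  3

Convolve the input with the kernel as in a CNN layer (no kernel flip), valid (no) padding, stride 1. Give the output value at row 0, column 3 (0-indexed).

The receptive field on the input at this output position is [5 -4 -3]. Elementwise product with the kernel and sum: -4·-1 + -3·3.

-5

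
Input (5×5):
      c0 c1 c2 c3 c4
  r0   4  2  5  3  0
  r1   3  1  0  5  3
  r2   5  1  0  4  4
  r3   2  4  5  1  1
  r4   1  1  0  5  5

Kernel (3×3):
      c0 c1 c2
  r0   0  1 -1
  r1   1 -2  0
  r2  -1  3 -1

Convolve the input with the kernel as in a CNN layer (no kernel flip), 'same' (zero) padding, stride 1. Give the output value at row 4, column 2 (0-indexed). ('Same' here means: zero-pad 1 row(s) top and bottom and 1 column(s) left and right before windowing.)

The receptive field on the zero-padded input at this output position is [4 5 1 / 1 0 5 / 0 0 0]. Elementwise product with the kernel and sum: 5·1 + 1·-1 + 1·1 + 0·-2 + 0·-1 + 0·3 + 0·-1.

5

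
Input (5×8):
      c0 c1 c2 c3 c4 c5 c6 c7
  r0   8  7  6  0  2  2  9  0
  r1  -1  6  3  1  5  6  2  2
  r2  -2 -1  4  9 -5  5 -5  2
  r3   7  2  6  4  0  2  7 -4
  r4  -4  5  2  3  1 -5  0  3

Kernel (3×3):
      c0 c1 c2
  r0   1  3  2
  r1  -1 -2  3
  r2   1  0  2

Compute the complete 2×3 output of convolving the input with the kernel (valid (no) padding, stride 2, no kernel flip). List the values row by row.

Output[0,0]: The receptive field on the input at this output position is [8 7 6 / -1 6 3 / -2 -1 4]. Elementwise product with the kernel and sum: 8·1 + 7·3 + 6·2 + -1·-1 + 6·-2 + 3·3 + -2·1 + 4·2.

45 14 0
10 11 18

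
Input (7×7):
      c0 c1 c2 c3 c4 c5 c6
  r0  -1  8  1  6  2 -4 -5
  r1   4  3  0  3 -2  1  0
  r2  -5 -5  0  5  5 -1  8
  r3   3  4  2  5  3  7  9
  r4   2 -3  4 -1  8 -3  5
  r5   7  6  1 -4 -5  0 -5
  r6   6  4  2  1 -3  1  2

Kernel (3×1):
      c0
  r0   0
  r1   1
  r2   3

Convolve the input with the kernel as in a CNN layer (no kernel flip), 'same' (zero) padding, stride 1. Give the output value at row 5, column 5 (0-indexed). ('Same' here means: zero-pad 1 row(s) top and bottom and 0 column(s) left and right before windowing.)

The receptive field on the zero-padded input at this output position is [-3 / 0 / 1]. Elementwise product with the kernel and sum: 0·1 + 1·3.

3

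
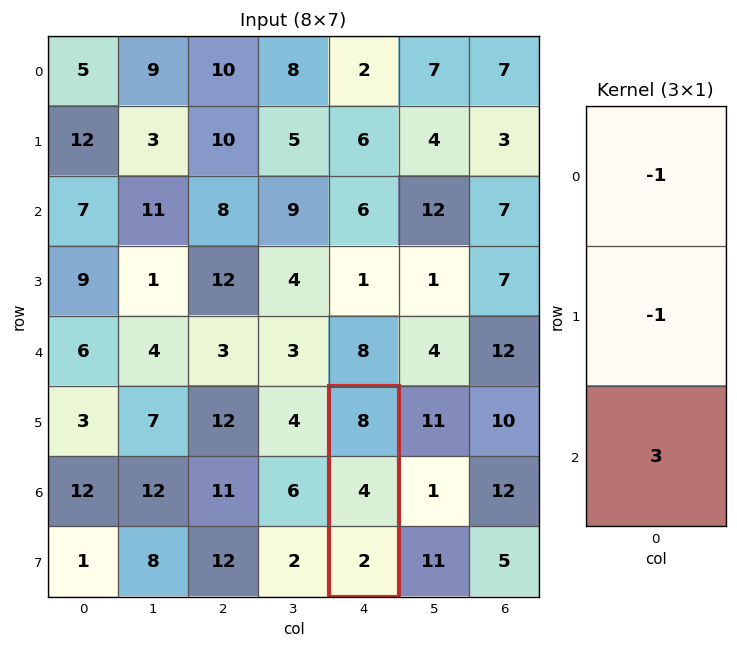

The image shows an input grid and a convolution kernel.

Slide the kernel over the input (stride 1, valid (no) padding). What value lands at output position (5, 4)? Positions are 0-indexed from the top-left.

The receptive field on the input at this output position is [8 / 4 / 2]. Elementwise product with the kernel and sum: 8·-1 + 4·-1 + 2·3.

-6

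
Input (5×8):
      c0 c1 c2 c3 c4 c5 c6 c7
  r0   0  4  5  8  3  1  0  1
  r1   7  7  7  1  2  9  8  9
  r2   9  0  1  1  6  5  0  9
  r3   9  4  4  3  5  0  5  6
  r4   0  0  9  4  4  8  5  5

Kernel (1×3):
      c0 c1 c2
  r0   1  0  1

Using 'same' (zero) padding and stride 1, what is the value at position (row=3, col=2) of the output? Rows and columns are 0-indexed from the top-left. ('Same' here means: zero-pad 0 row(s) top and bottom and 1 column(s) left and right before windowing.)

The receptive field on the zero-padded input at this output position is [4 4 3]. Elementwise product with the kernel and sum: 4·1 + 3·1.

7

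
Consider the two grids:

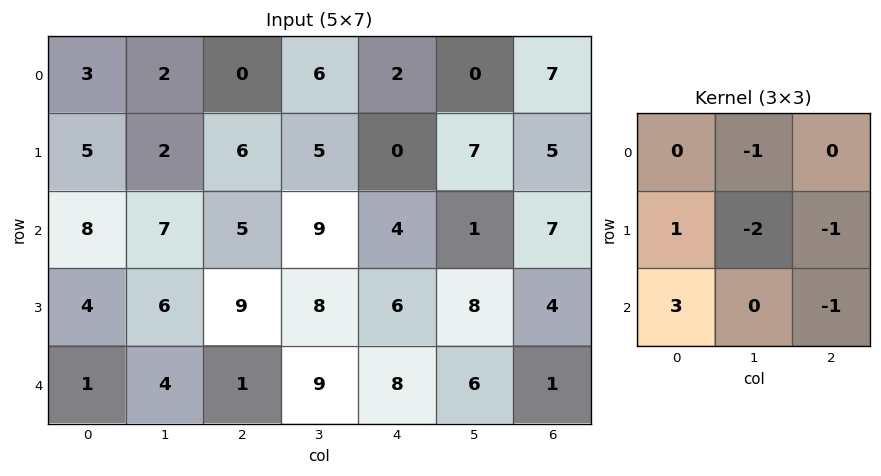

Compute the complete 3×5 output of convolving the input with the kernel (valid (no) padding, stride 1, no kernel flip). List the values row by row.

12 -3 1 22 -14
-10 -8 -1 16 2
-22 -22 -27 5 8

Output[0,0]: The receptive field on the input at this output position is [3 2 0 / 5 2 6 / 8 7 5]. Elementwise product with the kernel and sum: 2·-1 + 5·1 + 2·-2 + 6·-1 + 8·3 + 5·-1.
Output[0,1]: The receptive field on the input at this output position is [2 0 6 / 2 6 5 / 7 5 9]. Elementwise product with the kernel and sum: 0·-1 + 2·1 + 6·-2 + 5·-1 + 7·3 + 9·-1.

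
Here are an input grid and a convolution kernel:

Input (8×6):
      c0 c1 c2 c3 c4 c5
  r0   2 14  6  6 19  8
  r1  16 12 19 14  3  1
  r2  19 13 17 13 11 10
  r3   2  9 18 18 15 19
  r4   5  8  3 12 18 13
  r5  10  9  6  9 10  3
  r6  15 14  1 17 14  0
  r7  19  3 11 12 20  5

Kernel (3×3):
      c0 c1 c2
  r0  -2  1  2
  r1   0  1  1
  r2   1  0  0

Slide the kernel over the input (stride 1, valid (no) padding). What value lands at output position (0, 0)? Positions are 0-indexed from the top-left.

72

The receptive field on the input at this output position is [2 14 6 / 16 12 19 / 19 13 17]. Elementwise product with the kernel and sum: 2·-2 + 14·1 + 6·2 + 12·1 + 19·1 + 19·1.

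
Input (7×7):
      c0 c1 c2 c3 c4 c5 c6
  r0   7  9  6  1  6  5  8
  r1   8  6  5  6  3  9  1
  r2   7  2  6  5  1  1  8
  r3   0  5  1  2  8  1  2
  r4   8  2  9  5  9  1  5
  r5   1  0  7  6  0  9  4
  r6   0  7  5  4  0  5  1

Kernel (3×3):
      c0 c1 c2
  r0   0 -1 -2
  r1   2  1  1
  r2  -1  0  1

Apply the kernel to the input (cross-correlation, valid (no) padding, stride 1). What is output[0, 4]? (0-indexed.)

2

The receptive field on the input at this output position is [6 5 8 / 3 9 1 / 1 1 8]. Elementwise product with the kernel and sum: 5·-1 + 8·-2 + 3·2 + 9·1 + 1·1 + 1·-1 + 8·1.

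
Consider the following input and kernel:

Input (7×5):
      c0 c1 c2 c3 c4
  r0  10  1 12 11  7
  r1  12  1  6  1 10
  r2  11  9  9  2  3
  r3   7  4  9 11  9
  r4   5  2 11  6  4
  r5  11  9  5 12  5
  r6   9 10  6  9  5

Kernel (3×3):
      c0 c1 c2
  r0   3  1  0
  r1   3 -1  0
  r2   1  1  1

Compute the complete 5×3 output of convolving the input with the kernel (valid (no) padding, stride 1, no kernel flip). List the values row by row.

Output[0,0]: The receptive field on the input at this output position is [10 1 12 / 12 1 6 / 11 9 9]. Elementwise product with the kernel and sum: 10·3 + 1·1 + 12·3 + 1·-1 + 11·1 + 9·1 + 9·1.
Output[0,1]: The receptive field on the input at this output position is [1 12 11 / 1 6 1 / 9 9 2]. Elementwise product with the kernel and sum: 1·3 + 12·1 + 1·3 + 6·-1 + 9·1 + 9·1 + 2·1.

95 32 78
81 51 73
77 58 66
63 42 87
66 64 62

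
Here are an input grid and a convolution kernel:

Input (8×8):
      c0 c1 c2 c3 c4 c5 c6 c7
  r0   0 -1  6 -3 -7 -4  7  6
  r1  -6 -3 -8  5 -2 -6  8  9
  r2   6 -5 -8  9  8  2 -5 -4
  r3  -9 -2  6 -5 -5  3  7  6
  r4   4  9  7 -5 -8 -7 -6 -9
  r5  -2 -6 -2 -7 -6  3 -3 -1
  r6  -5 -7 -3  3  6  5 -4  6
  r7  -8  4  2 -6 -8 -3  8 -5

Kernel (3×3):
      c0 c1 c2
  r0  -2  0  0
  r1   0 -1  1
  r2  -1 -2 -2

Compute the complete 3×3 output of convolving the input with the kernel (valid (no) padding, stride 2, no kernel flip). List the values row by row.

15 -45 26
-40 35 22
21 -28 2

Output[0,0]: The receptive field on the input at this output position is [0 -1 6 / -6 -3 -8 / 6 -5 -8]. Elementwise product with the kernel and sum: 0·-2 + -3·-1 + -8·1 + 6·-1 + -5·-2 + -8·-2.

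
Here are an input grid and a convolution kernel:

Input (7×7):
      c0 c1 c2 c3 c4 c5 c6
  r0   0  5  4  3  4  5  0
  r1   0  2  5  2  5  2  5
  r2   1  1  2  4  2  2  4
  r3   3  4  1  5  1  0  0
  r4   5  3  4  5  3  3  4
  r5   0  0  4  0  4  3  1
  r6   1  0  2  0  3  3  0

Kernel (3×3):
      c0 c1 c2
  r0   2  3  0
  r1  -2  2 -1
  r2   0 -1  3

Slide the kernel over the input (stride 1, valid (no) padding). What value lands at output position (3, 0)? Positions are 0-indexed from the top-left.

22

The receptive field on the input at this output position is [3 4 1 / 5 3 4 / 0 0 4]. Elementwise product with the kernel and sum: 3·2 + 4·3 + 5·-2 + 3·2 + 4·-1 + 0·-1 + 4·3.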